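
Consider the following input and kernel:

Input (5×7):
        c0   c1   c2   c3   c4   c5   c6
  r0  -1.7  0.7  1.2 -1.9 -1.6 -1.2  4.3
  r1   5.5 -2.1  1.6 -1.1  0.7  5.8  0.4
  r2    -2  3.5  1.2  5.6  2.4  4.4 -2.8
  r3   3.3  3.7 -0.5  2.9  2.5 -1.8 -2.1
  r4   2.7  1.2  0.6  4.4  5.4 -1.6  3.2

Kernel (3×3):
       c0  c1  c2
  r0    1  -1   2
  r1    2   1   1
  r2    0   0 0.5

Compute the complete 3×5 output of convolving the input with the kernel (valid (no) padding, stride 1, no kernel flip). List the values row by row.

Output[0,0]: The receptive field on the input at this output position is [-1.7 0.7 1.2 / 5.5 -2.1 1.6 / -2 3.5 1.2]. Elementwise product with the kernel and sum: -1.7·1 + 0.7·-1 + 1.2·2 + 5.5·2 + -2.1·1 + 1.6·1 + 1.2·0.5.

11.1 -5.2 3.9 3.8 14.4
11.25 9.35 15.75 26.9 1.05
7 25.5 7.5 17.7 -4.9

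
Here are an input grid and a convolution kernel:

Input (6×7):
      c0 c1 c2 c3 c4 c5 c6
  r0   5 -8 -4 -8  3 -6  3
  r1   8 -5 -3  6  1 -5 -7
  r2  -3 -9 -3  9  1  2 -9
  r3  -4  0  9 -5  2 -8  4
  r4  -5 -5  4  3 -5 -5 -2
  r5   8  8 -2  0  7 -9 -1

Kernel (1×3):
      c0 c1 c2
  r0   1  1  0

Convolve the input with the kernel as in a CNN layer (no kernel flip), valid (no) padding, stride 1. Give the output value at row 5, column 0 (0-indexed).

The receptive field on the input at this output position is [8 8 -2]. Elementwise product with the kernel and sum: 8·1 + 8·1.

16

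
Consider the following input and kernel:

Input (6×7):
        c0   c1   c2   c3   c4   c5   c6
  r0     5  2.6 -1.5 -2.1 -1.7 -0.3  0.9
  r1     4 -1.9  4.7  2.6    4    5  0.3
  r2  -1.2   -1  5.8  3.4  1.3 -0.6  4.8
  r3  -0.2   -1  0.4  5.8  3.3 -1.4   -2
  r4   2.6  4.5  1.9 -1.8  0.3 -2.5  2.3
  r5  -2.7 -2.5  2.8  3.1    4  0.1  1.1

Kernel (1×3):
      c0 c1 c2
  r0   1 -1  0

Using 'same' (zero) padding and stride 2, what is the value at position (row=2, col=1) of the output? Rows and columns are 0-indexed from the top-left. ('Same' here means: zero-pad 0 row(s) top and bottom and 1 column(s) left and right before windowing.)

The receptive field on the zero-padded input at this output position is [4.5 1.9 -1.8]. Elementwise product with the kernel and sum: 4.5·1 + 1.9·-1.

2.6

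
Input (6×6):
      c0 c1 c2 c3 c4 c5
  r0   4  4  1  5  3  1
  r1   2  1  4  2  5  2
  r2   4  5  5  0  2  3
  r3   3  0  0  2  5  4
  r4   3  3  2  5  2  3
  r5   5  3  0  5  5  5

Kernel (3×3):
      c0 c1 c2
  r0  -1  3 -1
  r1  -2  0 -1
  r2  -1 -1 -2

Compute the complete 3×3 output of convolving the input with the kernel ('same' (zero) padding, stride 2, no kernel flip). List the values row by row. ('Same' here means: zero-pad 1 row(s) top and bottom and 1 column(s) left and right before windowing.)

-8 -22 -22
-3 -5 -7
-5 -26 -24

Output[0,0]: The receptive field on the zero-padded input at this output position is [0 0 0 / 0 4 4 / 0 2 1]. Elementwise product with the kernel and sum: 0·-1 + 0·3 + 0·-1 + 0·-2 + 4·-1 + 0·-1 + 2·-1 + 1·-2.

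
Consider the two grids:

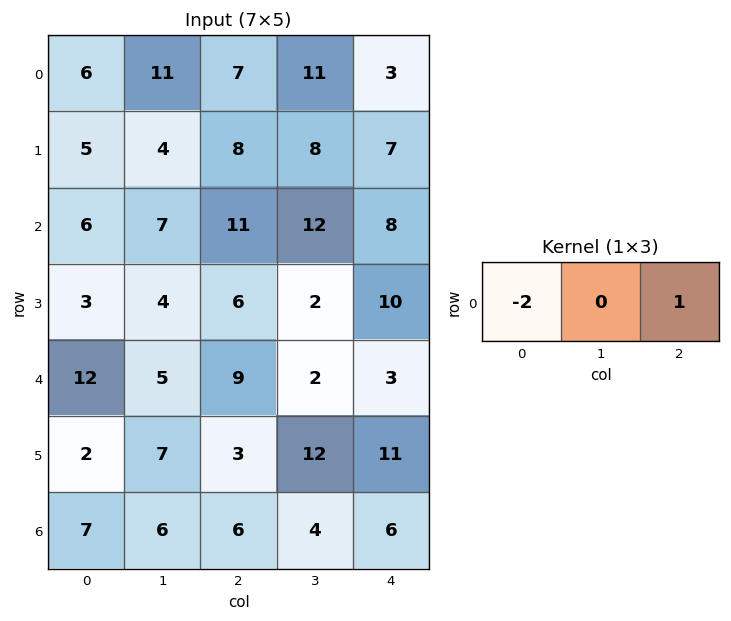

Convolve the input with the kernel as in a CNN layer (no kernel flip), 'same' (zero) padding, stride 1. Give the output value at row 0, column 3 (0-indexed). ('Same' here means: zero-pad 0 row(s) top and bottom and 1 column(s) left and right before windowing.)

-11

The receptive field on the zero-padded input at this output position is [7 11 3]. Elementwise product with the kernel and sum: 7·-2 + 3·1.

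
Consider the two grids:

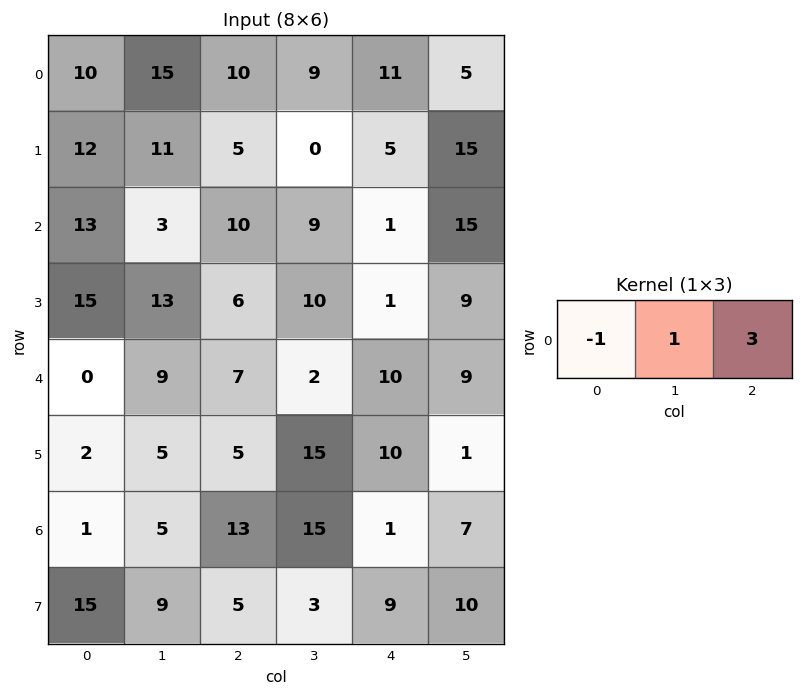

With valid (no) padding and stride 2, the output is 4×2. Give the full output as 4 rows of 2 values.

35 32
20 2
30 25
43 5

Output[0,0]: The receptive field on the input at this output position is [10 15 10]. Elementwise product with the kernel and sum: 10·-1 + 15·1 + 10·3.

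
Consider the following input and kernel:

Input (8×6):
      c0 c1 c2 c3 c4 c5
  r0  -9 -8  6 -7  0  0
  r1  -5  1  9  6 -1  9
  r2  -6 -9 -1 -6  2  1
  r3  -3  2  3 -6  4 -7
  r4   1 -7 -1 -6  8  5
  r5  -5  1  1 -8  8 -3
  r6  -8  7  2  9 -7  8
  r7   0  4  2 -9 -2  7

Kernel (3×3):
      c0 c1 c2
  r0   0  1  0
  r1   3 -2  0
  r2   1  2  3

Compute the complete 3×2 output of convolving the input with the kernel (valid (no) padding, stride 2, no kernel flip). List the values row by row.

-52 1
-38 26
-12 12

Output[0,0]: The receptive field on the input at this output position is [-9 -8 6 / -5 1 9 / -6 -9 -1]. Elementwise product with the kernel and sum: -8·1 + -5·3 + 1·-2 + -6·1 + -9·2 + -1·3.
Output[0,1]: The receptive field on the input at this output position is [6 -7 0 / 9 6 -1 / -1 -6 2]. Elementwise product with the kernel and sum: -7·1 + 9·3 + 6·-2 + -1·1 + -6·2 + 2·3.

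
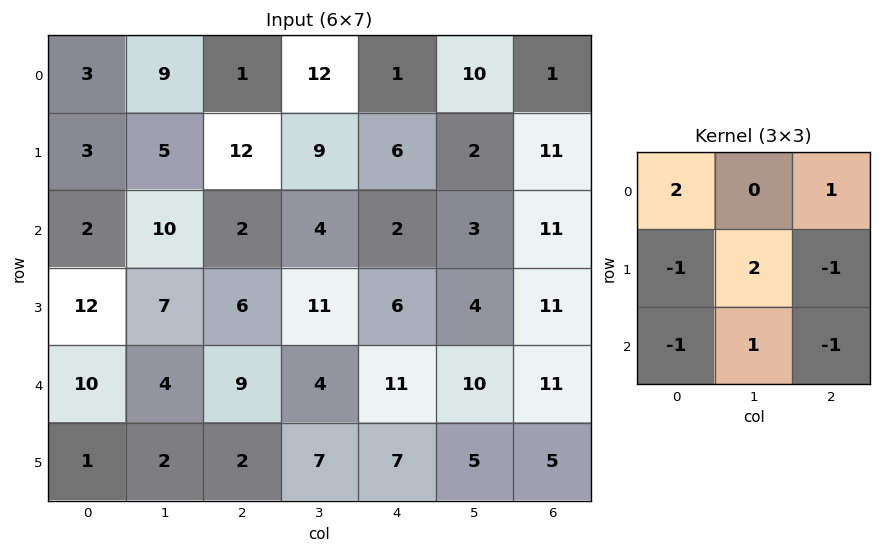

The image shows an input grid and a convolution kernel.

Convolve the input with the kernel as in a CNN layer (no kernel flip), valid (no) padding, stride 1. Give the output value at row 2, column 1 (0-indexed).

19

The receptive field on the input at this output position is [10 2 4 / 7 6 11 / 4 9 4]. Elementwise product with the kernel and sum: 10·2 + 4·1 + 7·-1 + 6·2 + 11·-1 + 4·-1 + 9·1 + 4·-1.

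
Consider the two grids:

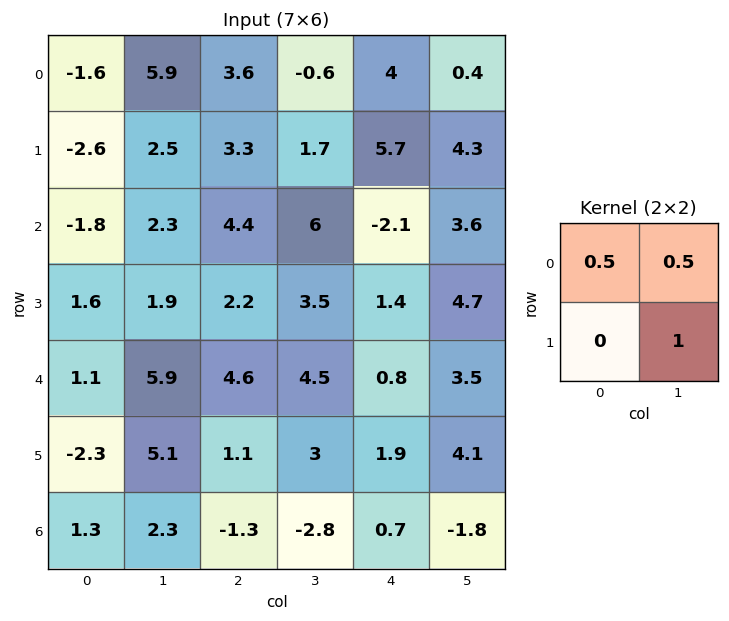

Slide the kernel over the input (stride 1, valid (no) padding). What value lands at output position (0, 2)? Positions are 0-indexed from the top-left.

3.2

The receptive field on the input at this output position is [3.6 -0.6 / 3.3 1.7]. Elementwise product with the kernel and sum: 3.6·0.5 + -0.6·0.5 + 1.7·1.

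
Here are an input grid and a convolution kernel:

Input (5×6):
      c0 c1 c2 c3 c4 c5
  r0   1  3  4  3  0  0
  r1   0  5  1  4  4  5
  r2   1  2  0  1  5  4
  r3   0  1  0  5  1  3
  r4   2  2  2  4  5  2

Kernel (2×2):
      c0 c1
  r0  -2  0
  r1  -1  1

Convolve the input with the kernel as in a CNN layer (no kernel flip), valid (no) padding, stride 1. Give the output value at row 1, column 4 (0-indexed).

The receptive field on the input at this output position is [4 5 / 5 4]. Elementwise product with the kernel and sum: 4·-2 + 5·-1 + 4·1.

-9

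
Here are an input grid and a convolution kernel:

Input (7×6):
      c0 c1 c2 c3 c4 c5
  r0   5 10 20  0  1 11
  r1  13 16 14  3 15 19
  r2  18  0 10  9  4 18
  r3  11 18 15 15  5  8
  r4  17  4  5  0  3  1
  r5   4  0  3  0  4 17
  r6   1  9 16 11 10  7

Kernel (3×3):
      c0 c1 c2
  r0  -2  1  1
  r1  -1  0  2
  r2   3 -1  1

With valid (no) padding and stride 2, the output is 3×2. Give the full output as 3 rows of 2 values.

99 2
45 6
-13 45

Output[0,0]: The receptive field on the input at this output position is [5 10 20 / 13 16 14 / 18 0 10]. Elementwise product with the kernel and sum: 5·-2 + 10·1 + 20·1 + 13·-1 + 14·2 + 18·3 + 0·-1 + 10·1.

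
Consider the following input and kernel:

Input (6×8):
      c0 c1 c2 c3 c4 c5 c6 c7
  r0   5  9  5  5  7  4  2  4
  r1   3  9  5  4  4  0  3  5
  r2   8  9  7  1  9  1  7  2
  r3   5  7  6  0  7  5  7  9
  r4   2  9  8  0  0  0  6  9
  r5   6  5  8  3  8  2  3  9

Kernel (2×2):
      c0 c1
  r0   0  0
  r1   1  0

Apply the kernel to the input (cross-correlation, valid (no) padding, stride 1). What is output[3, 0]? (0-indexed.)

2

The receptive field on the input at this output position is [5 7 / 2 9]. Elementwise product with the kernel and sum: 2·1.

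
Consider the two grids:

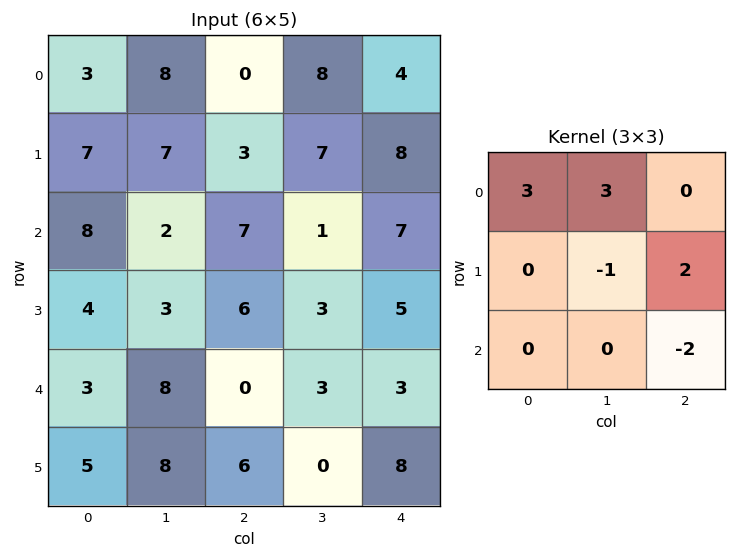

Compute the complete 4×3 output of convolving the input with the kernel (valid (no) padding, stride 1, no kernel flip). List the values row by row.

Output[0,0]: The receptive field on the input at this output position is [3 8 0 / 7 7 3 / 8 2 7]. Elementwise product with the kernel and sum: 3·3 + 8·3 + 7·-1 + 3·2 + 7·-2.
Output[0,1]: The receptive field on the input at this output position is [8 0 8 / 7 3 7 / 2 7 1]. Elementwise product with the kernel and sum: 8·3 + 0·3 + 3·-1 + 7·2 + 1·-2.

18 33 19
42 19 33
39 21 25
1 33 14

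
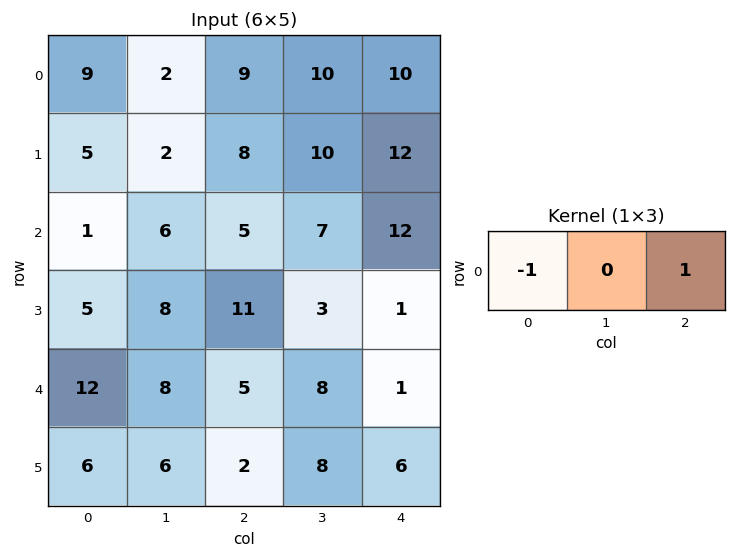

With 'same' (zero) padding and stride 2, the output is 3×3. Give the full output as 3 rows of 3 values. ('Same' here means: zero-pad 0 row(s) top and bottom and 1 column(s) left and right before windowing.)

2 8 -10
6 1 -7
8 0 -8

Output[0,0]: The receptive field on the zero-padded input at this output position is [0 9 2]. Elementwise product with the kernel and sum: 0·-1 + 2·1.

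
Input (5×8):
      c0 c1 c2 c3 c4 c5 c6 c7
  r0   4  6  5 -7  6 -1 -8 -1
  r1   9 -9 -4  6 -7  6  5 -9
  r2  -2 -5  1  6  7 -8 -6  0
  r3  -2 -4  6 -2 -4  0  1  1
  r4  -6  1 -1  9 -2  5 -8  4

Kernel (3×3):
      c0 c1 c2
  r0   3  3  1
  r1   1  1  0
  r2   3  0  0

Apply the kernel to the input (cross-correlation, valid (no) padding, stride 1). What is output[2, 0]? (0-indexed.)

-44

The receptive field on the input at this output position is [-2 -5 1 / -2 -4 6 / -6 1 -1]. Elementwise product with the kernel and sum: -2·3 + -5·3 + 1·1 + -2·1 + -4·1 + -6·3.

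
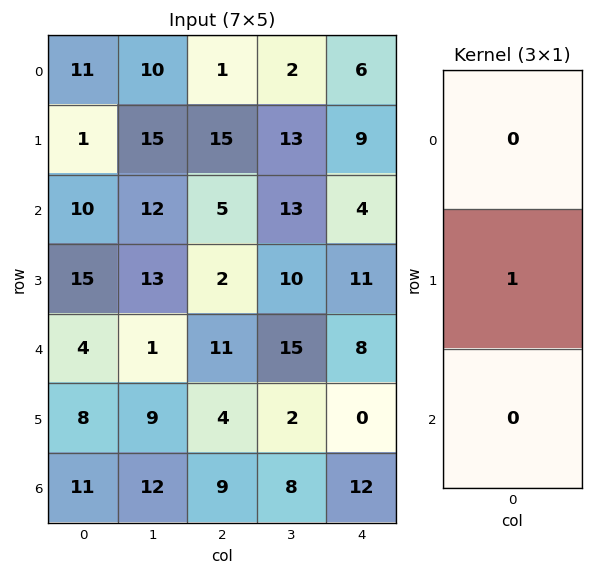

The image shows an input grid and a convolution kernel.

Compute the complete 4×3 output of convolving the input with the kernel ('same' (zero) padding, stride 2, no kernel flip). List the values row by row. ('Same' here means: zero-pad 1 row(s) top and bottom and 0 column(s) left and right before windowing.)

Output[0,0]: The receptive field on the zero-padded input at this output position is [0 / 11 / 1]. Elementwise product with the kernel and sum: 11·1.
Output[0,1]: The receptive field on the zero-padded input at this output position is [0 / 1 / 15]. Elementwise product with the kernel and sum: 1·1.

11 1 6
10 5 4
4 11 8
11 9 12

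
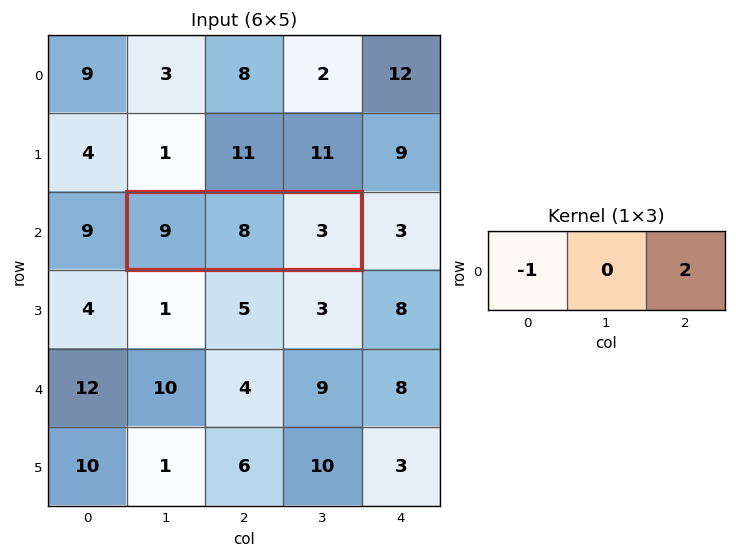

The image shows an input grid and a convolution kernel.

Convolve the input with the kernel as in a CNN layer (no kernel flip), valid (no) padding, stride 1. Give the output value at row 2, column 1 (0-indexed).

The receptive field on the input at this output position is [9 8 3]. Elementwise product with the kernel and sum: 9·-1 + 3·2.

-3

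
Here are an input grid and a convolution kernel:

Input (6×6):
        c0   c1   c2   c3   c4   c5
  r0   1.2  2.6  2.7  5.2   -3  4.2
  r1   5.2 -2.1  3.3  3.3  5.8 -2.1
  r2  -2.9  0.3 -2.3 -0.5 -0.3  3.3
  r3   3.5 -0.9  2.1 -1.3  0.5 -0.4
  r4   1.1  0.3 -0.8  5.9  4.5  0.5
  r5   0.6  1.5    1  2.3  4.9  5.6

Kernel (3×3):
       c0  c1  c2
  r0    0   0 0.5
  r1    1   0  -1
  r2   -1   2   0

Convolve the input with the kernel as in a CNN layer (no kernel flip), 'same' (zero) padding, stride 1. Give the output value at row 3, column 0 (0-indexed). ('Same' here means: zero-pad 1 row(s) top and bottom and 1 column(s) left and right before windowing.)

The receptive field on the zero-padded input at this output position is [0 -2.9 0.3 / 0 3.5 -0.9 / 0 1.1 0.3]. Elementwise product with the kernel and sum: 0.3·0.5 + 0·1 + -0.9·-1 + 0·-1 + 1.1·2.

3.25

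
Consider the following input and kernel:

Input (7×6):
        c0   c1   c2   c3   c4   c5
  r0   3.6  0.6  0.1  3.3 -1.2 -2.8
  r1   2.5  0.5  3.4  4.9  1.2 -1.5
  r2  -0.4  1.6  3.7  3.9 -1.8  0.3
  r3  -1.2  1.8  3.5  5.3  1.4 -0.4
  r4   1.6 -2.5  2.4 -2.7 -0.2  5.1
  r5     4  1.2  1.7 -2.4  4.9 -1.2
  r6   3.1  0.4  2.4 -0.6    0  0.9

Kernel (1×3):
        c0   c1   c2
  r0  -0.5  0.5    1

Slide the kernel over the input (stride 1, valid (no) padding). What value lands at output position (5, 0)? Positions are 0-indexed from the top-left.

The receptive field on the input at this output position is [4 1.2 1.7]. Elementwise product with the kernel and sum: 4·-0.5 + 1.2·0.5 + 1.7·1.

0.3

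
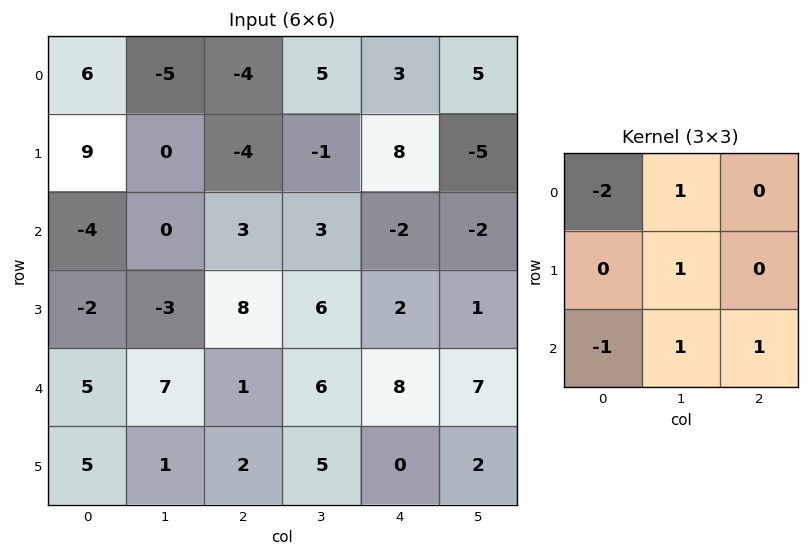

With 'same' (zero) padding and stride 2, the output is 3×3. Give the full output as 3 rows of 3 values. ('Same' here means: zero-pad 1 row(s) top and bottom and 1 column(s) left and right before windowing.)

15 -9 7
0 16 5
9 21 -5

Output[0,0]: The receptive field on the zero-padded input at this output position is [0 0 0 / 0 6 -5 / 0 9 0]. Elementwise product with the kernel and sum: 0·-2 + 0·1 + 6·1 + 0·-1 + 9·1 + 0·1.
Output[0,1]: The receptive field on the zero-padded input at this output position is [0 0 0 / -5 -4 5 / 0 -4 -1]. Elementwise product with the kernel and sum: 0·-2 + 0·1 + -4·1 + 0·-1 + -4·1 + -1·1.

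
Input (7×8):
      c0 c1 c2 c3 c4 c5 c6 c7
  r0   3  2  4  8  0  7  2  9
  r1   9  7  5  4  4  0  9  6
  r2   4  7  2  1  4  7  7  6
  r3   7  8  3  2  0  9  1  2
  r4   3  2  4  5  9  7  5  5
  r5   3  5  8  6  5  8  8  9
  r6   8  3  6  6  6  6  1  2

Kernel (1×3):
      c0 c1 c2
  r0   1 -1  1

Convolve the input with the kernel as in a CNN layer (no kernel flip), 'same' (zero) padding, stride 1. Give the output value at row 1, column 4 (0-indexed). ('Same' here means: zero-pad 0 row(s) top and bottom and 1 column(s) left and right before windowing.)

0

The receptive field on the zero-padded input at this output position is [4 4 0]. Elementwise product with the kernel and sum: 4·1 + 4·-1 + 0·1.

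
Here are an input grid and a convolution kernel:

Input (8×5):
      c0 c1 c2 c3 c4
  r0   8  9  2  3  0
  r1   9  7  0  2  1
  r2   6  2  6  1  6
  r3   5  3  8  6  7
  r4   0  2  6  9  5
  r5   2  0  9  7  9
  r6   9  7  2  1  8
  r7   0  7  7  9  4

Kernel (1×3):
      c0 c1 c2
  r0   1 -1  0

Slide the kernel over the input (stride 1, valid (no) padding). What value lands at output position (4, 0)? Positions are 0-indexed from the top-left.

The receptive field on the input at this output position is [0 2 6]. Elementwise product with the kernel and sum: 0·1 + 2·-1.

-2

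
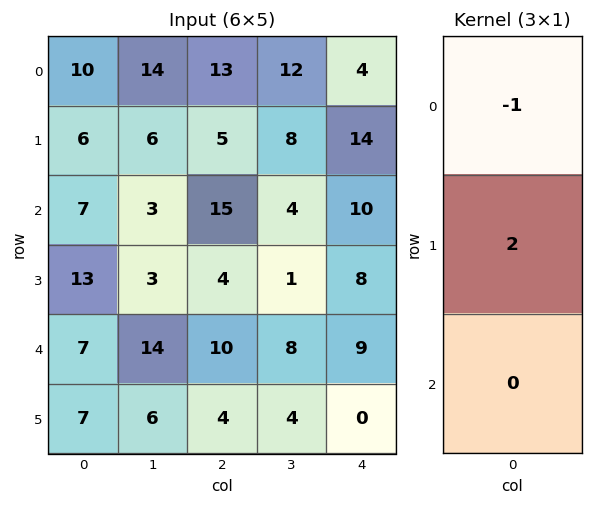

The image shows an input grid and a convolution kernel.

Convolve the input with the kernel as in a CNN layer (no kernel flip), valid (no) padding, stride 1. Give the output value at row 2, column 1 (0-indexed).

3

The receptive field on the input at this output position is [3 / 3 / 14]. Elementwise product with the kernel and sum: 3·-1 + 3·2.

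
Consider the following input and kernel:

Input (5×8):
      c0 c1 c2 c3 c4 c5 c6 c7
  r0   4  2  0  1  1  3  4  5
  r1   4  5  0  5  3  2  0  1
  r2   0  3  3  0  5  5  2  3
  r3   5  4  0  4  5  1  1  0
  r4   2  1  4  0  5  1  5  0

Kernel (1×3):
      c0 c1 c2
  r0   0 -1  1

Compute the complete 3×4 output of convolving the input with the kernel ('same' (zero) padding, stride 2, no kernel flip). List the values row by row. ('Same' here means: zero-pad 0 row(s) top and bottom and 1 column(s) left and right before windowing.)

-2 1 2 1
3 -3 0 1
-1 -4 -4 -5

Output[0,0]: The receptive field on the zero-padded input at this output position is [0 4 2]. Elementwise product with the kernel and sum: 4·-1 + 2·1.
Output[0,1]: The receptive field on the zero-padded input at this output position is [2 0 1]. Elementwise product with the kernel and sum: 0·-1 + 1·1.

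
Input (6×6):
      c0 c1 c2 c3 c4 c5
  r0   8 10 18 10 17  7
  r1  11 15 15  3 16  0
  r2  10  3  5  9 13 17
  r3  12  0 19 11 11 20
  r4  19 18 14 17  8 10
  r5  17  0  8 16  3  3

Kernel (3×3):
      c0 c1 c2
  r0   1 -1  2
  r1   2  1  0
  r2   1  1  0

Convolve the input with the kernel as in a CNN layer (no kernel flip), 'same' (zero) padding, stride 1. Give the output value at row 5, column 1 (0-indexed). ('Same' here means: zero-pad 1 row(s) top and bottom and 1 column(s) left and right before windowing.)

63

The receptive field on the zero-padded input at this output position is [19 18 14 / 17 0 8 / 0 0 0]. Elementwise product with the kernel and sum: 19·1 + 18·-1 + 14·2 + 17·2 + 0·1 + 0·1 + 0·1.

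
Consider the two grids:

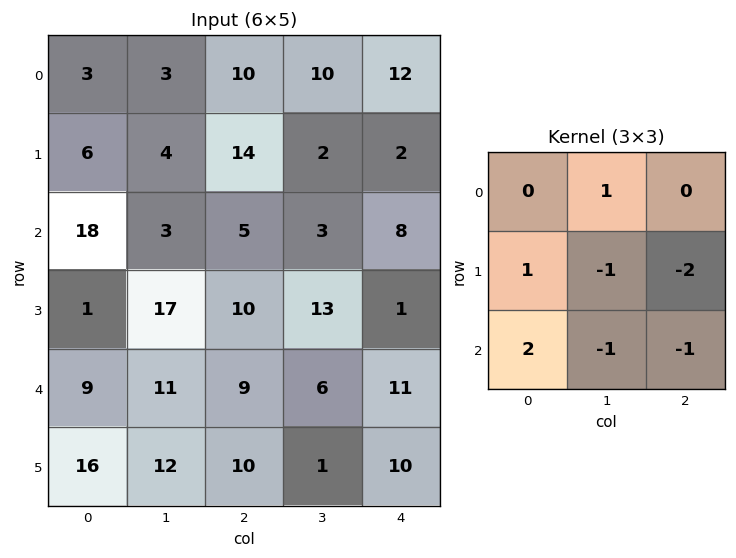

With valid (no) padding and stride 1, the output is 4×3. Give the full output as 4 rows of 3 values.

5 -6 17
-16 17 -6
-35 -7 -1
7 13 3

Output[0,0]: The receptive field on the input at this output position is [3 3 10 / 6 4 14 / 18 3 5]. Elementwise product with the kernel and sum: 3·1 + 6·1 + 4·-1 + 14·-2 + 18·2 + 3·-1 + 5·-1.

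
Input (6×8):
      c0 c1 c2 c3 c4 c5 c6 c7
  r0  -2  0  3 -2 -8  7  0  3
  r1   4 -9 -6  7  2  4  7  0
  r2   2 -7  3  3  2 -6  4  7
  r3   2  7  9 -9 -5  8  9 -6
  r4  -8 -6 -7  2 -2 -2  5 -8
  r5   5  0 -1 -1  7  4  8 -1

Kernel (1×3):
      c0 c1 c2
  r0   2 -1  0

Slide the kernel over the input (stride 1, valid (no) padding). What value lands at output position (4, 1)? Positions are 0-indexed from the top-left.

-5

The receptive field on the input at this output position is [-6 -7 2]. Elementwise product with the kernel and sum: -6·2 + -7·-1.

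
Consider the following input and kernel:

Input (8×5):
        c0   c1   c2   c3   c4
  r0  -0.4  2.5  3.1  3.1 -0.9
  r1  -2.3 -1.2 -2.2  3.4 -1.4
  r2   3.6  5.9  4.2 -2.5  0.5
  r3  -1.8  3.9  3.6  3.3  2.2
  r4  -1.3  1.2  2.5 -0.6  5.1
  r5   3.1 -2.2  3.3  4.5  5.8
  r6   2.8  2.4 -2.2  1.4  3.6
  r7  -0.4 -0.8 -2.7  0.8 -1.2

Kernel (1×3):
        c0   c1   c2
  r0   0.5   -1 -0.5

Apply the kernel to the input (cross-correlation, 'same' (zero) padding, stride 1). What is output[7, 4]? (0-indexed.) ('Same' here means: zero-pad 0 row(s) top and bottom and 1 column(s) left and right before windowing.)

The receptive field on the zero-padded input at this output position is [0.8 -1.2 0]. Elementwise product with the kernel and sum: 0.8·0.5 + -1.2·-1 + 0·-0.5.

1.6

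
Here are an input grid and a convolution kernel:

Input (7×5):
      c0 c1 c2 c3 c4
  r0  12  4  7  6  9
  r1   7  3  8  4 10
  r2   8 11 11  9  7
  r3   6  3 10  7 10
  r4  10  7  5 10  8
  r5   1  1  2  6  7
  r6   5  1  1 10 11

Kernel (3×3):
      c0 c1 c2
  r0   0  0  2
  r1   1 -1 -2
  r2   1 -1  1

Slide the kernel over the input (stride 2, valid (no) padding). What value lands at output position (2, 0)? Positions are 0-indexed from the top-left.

The receptive field on the input at this output position is [10 7 5 / 1 1 2 / 5 1 1]. Elementwise product with the kernel and sum: 5·2 + 1·1 + 1·-1 + 2·-2 + 5·1 + 1·-1 + 1·1.

11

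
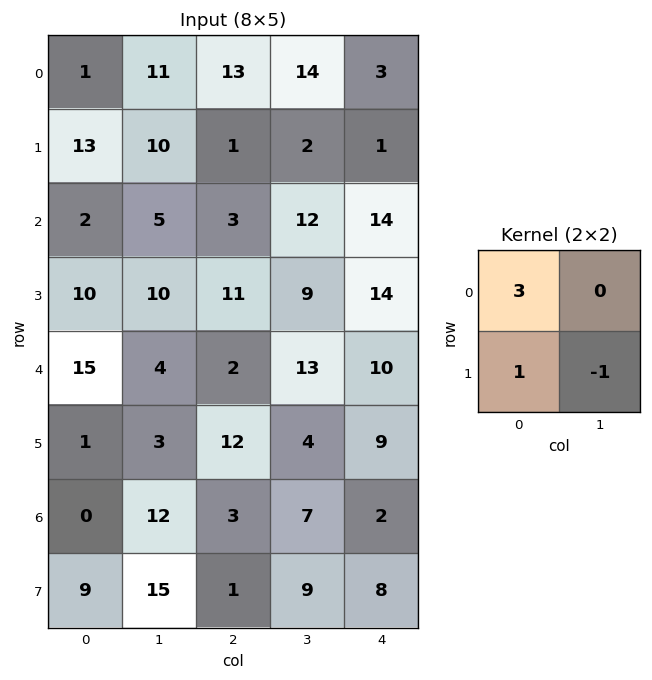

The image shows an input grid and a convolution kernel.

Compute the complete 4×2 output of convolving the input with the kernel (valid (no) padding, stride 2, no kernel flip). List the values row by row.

6 38
6 11
43 14
-6 1

Output[0,0]: The receptive field on the input at this output position is [1 11 / 13 10]. Elementwise product with the kernel and sum: 1·3 + 13·1 + 10·-1.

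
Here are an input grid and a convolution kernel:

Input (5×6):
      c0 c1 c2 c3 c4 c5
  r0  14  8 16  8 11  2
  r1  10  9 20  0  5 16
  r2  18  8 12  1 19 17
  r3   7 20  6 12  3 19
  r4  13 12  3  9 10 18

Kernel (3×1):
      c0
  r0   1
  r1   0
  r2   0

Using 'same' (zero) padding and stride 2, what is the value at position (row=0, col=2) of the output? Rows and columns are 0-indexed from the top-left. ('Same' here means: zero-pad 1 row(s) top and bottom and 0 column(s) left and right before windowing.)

0

The receptive field on the zero-padded input at this output position is [0 / 11 / 5]. Elementwise product with the kernel and sum: 0·1.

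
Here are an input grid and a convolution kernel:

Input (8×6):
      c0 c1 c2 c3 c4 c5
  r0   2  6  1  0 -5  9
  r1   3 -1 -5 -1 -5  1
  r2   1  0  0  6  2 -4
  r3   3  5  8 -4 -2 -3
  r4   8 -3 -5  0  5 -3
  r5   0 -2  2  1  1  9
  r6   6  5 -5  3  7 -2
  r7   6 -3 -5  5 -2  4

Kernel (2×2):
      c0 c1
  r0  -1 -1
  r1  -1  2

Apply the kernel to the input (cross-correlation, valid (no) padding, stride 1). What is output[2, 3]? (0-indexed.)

The receptive field on the input at this output position is [6 2 / -4 -2]. Elementwise product with the kernel and sum: 6·-1 + 2·-1 + -4·-1 + -2·2.

-8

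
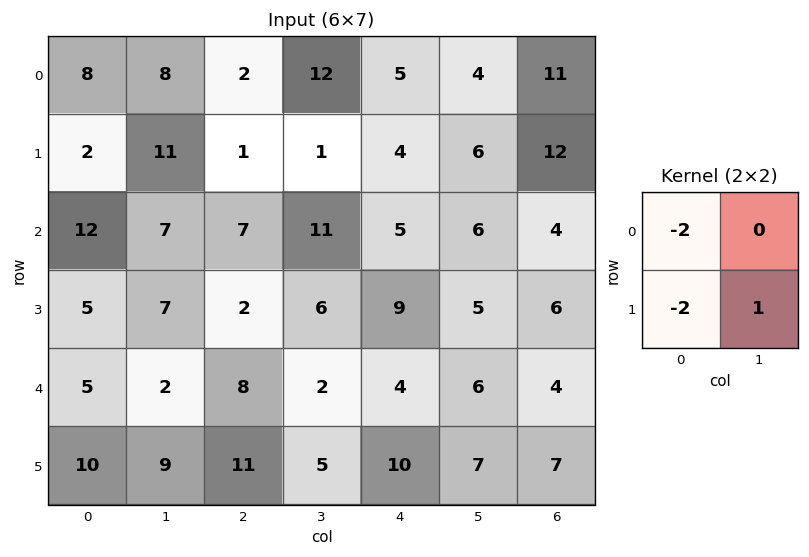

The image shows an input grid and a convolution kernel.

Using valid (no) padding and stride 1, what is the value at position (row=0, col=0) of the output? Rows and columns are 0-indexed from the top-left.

-9

The receptive field on the input at this output position is [8 8 / 2 11]. Elementwise product with the kernel and sum: 8·-2 + 2·-2 + 11·1.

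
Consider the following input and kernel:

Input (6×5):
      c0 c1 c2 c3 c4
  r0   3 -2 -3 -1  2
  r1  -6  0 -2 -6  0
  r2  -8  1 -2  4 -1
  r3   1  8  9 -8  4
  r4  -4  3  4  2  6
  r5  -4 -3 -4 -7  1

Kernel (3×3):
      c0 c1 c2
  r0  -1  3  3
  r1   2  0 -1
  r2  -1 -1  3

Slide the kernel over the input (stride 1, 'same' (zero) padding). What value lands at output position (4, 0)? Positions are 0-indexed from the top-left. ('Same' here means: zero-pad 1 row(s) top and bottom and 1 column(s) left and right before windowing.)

19

The receptive field on the zero-padded input at this output position is [0 1 8 / 0 -4 3 / 0 -4 -3]. Elementwise product with the kernel and sum: 0·-1 + 1·3 + 8·3 + 0·2 + 3·-1 + 0·-1 + -4·-1 + -3·3.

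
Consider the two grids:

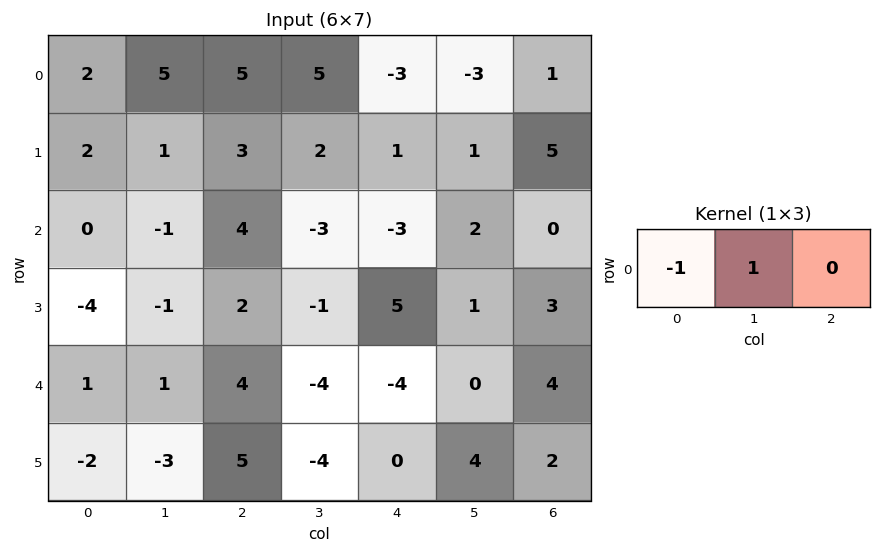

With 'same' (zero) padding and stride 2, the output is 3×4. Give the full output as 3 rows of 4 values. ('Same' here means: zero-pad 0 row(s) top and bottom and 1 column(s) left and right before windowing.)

Output[0,0]: The receptive field on the zero-padded input at this output position is [0 2 5]. Elementwise product with the kernel and sum: 0·-1 + 2·1.

2 0 -8 4
0 5 0 -2
1 3 0 4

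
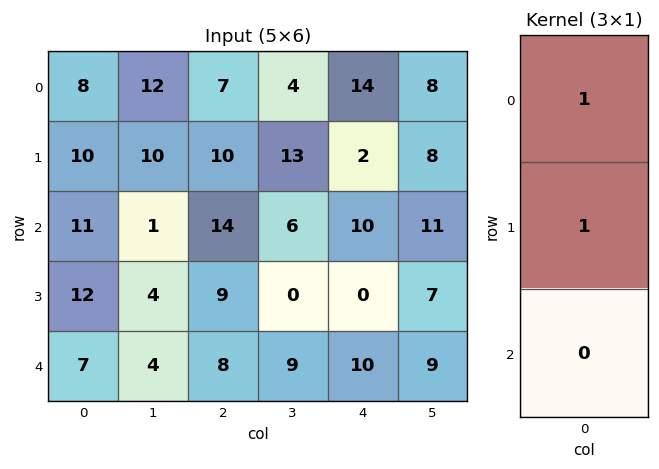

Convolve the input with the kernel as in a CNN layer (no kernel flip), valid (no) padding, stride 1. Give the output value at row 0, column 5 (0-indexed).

16

The receptive field on the input at this output position is [8 / 8 / 11]. Elementwise product with the kernel and sum: 8·1 + 8·1.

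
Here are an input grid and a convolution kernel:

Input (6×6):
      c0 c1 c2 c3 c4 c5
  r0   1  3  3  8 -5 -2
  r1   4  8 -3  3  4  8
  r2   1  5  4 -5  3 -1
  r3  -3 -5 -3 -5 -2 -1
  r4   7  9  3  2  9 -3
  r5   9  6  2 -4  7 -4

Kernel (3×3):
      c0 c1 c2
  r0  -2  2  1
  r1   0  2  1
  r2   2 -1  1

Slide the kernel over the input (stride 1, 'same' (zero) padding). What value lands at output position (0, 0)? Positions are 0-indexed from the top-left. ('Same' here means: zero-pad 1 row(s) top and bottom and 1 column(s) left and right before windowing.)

The receptive field on the zero-padded input at this output position is [0 0 0 / 0 1 3 / 0 4 8]. Elementwise product with the kernel and sum: 0·-2 + 0·2 + 0·1 + 1·2 + 3·1 + 0·2 + 4·-1 + 8·1.

9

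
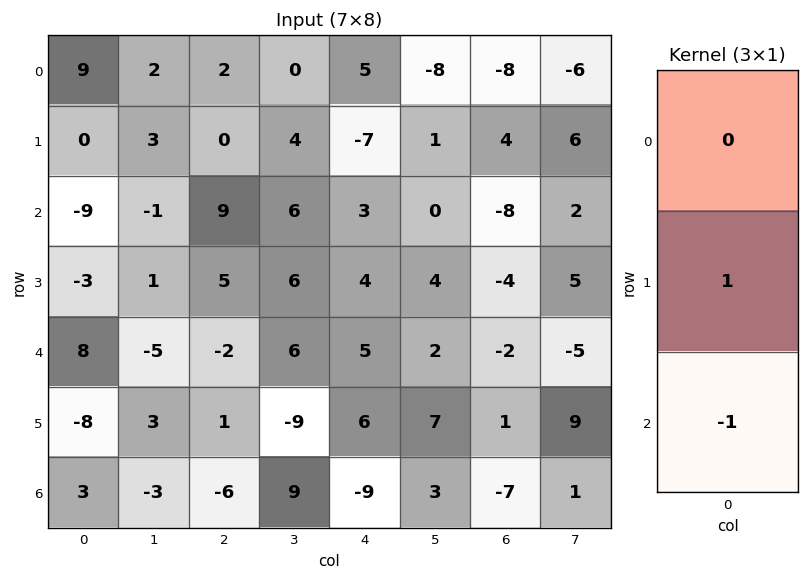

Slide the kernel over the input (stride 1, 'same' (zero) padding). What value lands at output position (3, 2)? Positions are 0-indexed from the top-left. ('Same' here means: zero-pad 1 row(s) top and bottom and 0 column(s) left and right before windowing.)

7

The receptive field on the zero-padded input at this output position is [9 / 5 / -2]. Elementwise product with the kernel and sum: 5·1 + -2·-1.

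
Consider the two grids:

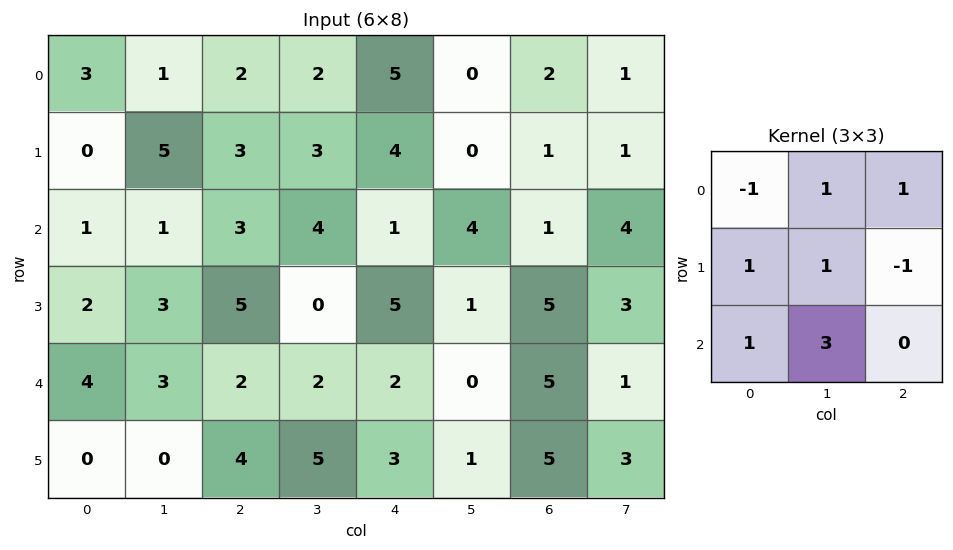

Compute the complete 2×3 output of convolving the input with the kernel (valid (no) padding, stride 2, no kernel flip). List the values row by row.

Output[0,0]: The receptive field on the input at this output position is [3 1 2 / 0 5 3 / 1 1 3]. Elementwise product with the kernel and sum: 3·-1 + 1·1 + 2·1 + 0·1 + 5·1 + 3·-1 + 1·1 + 1·3.

6 22 13
16 10 7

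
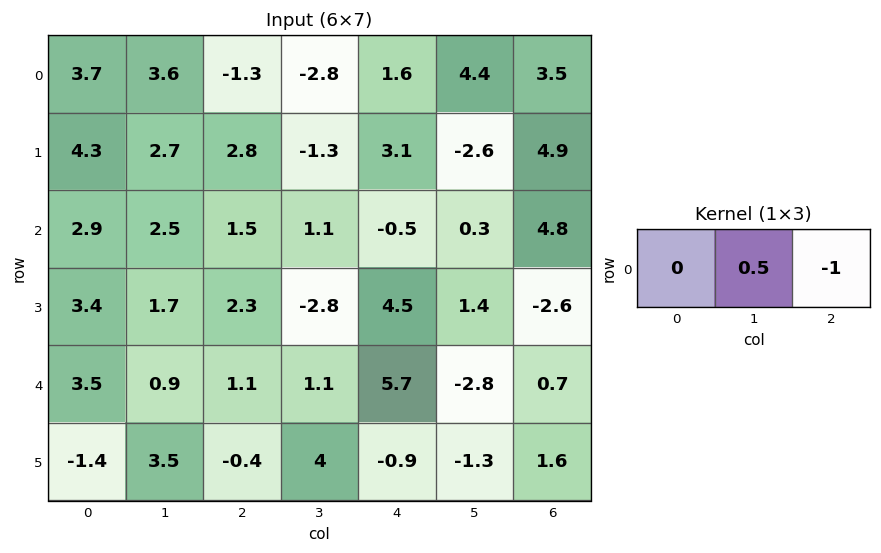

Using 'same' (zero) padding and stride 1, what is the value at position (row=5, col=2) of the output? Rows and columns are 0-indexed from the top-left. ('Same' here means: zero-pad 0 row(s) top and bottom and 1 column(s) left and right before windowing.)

The receptive field on the zero-padded input at this output position is [3.5 -0.4 4]. Elementwise product with the kernel and sum: -0.4·0.5 + 4·-1.

-4.2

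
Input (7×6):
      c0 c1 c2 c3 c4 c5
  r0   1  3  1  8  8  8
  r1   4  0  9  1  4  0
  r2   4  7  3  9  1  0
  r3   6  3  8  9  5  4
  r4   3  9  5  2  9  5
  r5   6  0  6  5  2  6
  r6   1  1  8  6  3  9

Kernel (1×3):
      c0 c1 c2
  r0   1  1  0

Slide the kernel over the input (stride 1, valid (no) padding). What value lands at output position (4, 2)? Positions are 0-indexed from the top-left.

The receptive field on the input at this output position is [5 2 9]. Elementwise product with the kernel and sum: 5·1 + 2·1.

7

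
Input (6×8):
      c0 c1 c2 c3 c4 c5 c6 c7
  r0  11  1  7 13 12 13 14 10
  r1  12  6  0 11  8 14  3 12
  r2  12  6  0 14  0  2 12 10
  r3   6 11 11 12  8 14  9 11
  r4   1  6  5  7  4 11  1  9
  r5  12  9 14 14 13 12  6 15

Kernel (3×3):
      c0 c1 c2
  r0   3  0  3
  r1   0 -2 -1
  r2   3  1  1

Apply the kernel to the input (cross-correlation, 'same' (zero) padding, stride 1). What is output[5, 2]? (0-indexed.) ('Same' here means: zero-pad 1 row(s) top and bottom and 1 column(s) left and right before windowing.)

The receptive field on the zero-padded input at this output position is [6 5 7 / 9 14 14 / 0 0 0]. Elementwise product with the kernel and sum: 6·3 + 7·3 + 14·-2 + 14·-1 + 0·3 + 0·1 + 0·1.

-3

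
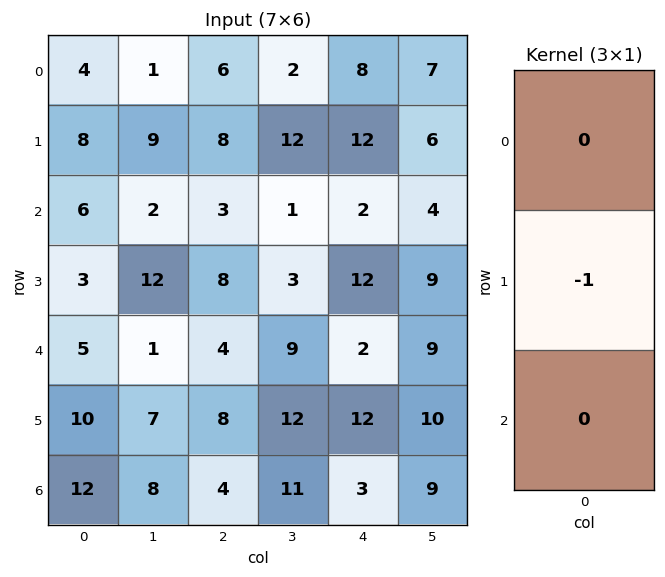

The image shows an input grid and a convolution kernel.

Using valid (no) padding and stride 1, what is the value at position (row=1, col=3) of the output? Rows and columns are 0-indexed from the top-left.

-1

The receptive field on the input at this output position is [12 / 1 / 3]. Elementwise product with the kernel and sum: 1·-1.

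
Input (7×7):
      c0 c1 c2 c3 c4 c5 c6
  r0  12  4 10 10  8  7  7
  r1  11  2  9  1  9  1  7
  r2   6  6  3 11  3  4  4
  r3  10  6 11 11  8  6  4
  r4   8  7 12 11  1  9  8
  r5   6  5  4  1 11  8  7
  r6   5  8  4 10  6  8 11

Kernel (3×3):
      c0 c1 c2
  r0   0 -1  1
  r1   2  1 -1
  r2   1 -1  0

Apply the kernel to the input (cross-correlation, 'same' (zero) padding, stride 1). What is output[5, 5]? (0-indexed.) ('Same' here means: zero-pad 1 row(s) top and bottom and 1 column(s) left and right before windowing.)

The receptive field on the zero-padded input at this output position is [1 9 8 / 11 8 7 / 6 8 11]. Elementwise product with the kernel and sum: 9·-1 + 8·1 + 11·2 + 8·1 + 7·-1 + 6·1 + 8·-1.

20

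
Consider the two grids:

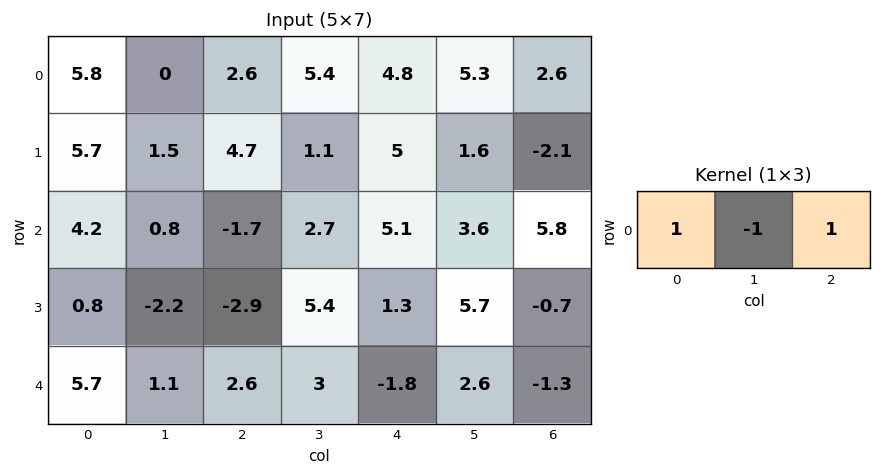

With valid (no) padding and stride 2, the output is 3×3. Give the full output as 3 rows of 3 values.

8.4 2 2.1
1.7 0.7 7.3
7.2 -2.2 -5.7

Output[0,0]: The receptive field on the input at this output position is [5.8 0 2.6]. Elementwise product with the kernel and sum: 5.8·1 + 0·-1 + 2.6·1.
Output[0,1]: The receptive field on the input at this output position is [2.6 5.4 4.8]. Elementwise product with the kernel and sum: 2.6·1 + 5.4·-1 + 4.8·1.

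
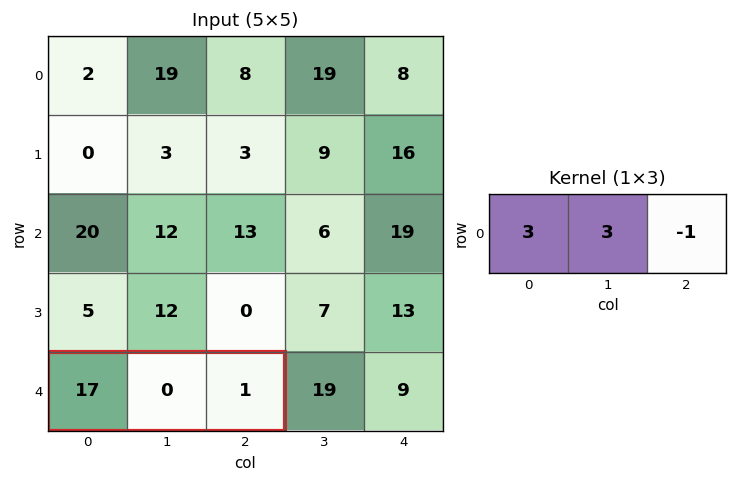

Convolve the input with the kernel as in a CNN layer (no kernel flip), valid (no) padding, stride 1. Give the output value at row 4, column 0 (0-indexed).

The receptive field on the input at this output position is [17 0 1]. Elementwise product with the kernel and sum: 17·3 + 0·3 + 1·-1.

50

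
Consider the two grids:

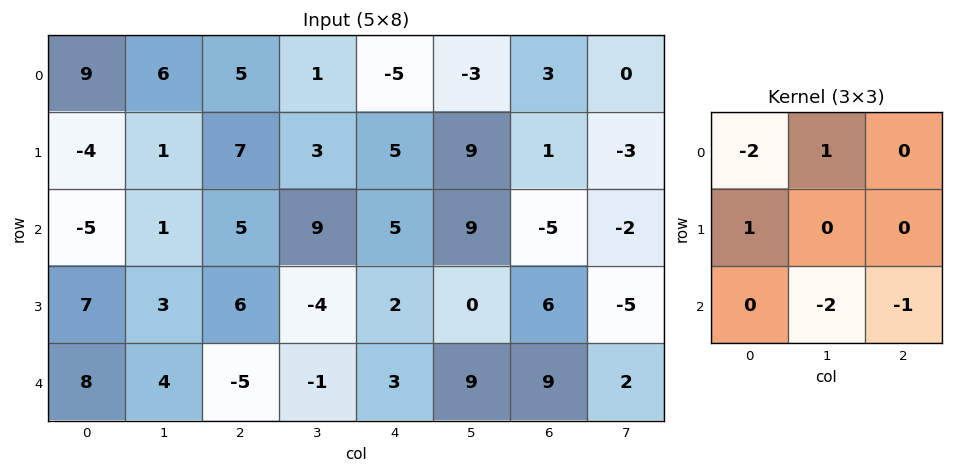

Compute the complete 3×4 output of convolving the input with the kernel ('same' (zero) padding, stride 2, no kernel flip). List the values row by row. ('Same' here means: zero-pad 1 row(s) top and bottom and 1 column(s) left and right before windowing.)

Output[0,0]: The receptive field on the zero-padded input at this output position is [0 0 0 / 0 9 6 / 0 -4 1]. Elementwise product with the kernel and sum: 0·-2 + 0·1 + 0·1 + -4·-2 + 1·-1.
Output[0,1]: The receptive field on the zero-padded input at this output position is [0 0 0 / 6 5 1 / 1 7 3]. Elementwise product with the kernel and sum: 0·-2 + 0·1 + 6·1 + 7·-2 + 3·-1.

7 -11 -18 -2
-21 -2 4 -15
7 4 9 15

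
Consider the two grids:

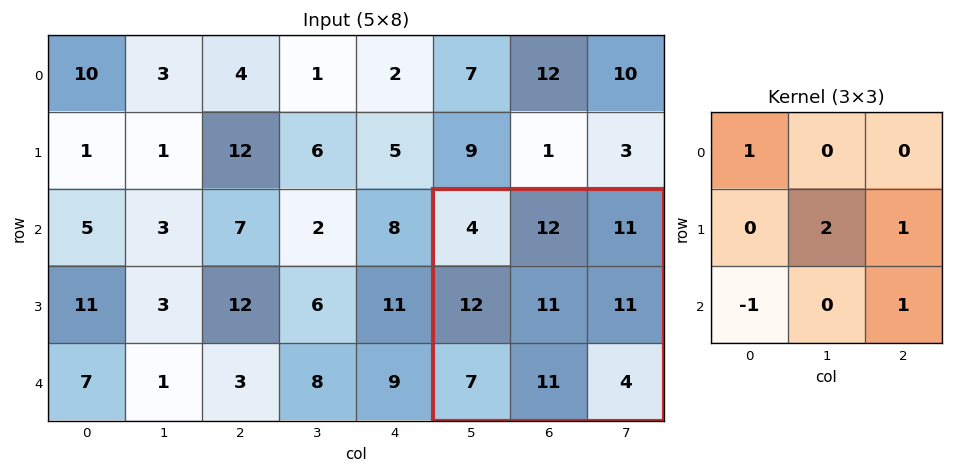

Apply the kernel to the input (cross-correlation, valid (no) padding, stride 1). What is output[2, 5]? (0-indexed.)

34

The receptive field on the input at this output position is [4 12 11 / 12 11 11 / 7 11 4]. Elementwise product with the kernel and sum: 4·1 + 11·2 + 11·1 + 7·-1 + 4·1.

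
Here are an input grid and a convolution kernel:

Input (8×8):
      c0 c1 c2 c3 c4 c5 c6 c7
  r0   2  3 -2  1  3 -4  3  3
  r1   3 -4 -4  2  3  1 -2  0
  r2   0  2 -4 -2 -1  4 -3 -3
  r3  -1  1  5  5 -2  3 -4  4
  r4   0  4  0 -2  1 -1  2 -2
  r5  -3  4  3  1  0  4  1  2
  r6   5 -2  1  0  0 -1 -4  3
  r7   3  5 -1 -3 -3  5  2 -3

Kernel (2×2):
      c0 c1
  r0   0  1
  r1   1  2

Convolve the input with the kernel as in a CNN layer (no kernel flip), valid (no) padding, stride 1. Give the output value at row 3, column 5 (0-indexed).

-1

The receptive field on the input at this output position is [3 -4 / -1 2]. Elementwise product with the kernel and sum: -4·1 + -1·1 + 2·2.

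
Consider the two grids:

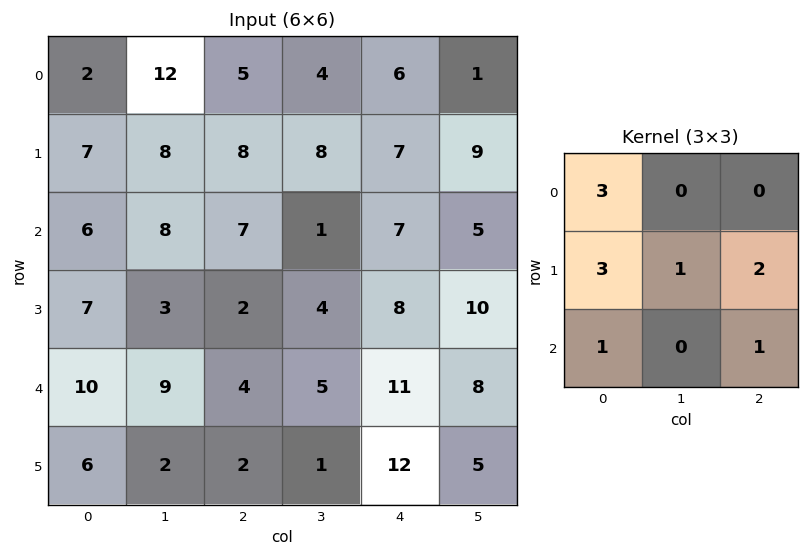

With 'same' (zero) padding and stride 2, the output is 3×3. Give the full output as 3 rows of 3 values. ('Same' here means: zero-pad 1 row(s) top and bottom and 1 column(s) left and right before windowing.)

34 65 37
25 64 58
30 53 60

Output[0,0]: The receptive field on the zero-padded input at this output position is [0 0 0 / 0 2 12 / 0 7 8]. Elementwise product with the kernel and sum: 0·3 + 0·3 + 2·1 + 12·2 + 0·1 + 8·1.
Output[0,1]: The receptive field on the zero-padded input at this output position is [0 0 0 / 12 5 4 / 8 8 8]. Elementwise product with the kernel and sum: 0·3 + 12·3 + 5·1 + 4·2 + 8·1 + 8·1.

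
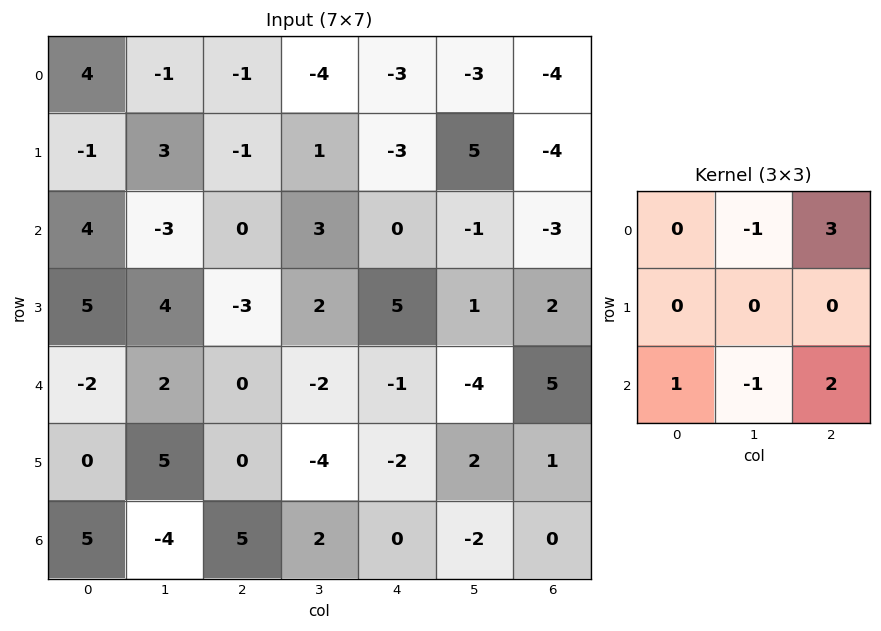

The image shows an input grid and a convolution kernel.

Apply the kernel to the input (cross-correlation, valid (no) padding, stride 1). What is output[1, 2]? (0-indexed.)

-5

The receptive field on the input at this output position is [-1 1 -3 / 0 3 0 / -3 2 5]. Elementwise product with the kernel and sum: 1·-1 + -3·3 + -3·1 + 2·-1 + 5·2.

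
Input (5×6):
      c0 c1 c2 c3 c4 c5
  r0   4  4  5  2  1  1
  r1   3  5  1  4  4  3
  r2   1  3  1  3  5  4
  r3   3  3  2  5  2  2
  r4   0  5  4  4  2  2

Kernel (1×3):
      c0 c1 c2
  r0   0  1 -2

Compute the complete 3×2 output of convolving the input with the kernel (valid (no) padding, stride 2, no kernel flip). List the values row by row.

-6 0
1 -7
-3 0

Output[0,0]: The receptive field on the input at this output position is [4 4 5]. Elementwise product with the kernel and sum: 4·1 + 5·-2.
Output[0,1]: The receptive field on the input at this output position is [5 2 1]. Elementwise product with the kernel and sum: 2·1 + 1·-2.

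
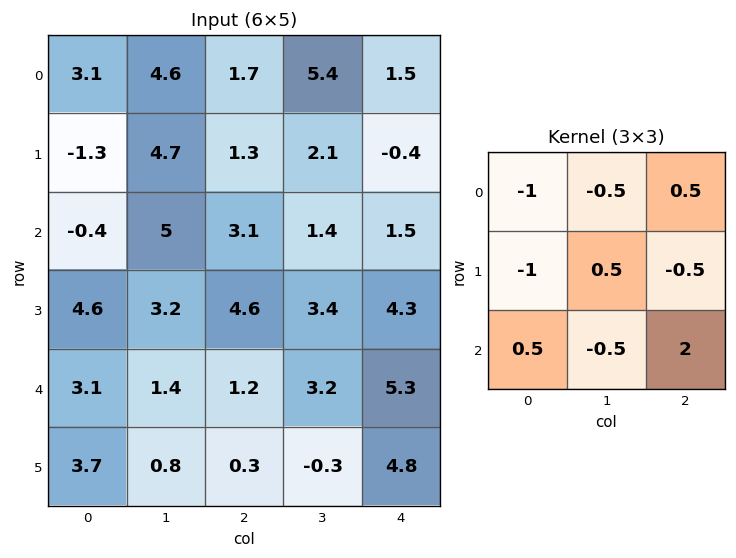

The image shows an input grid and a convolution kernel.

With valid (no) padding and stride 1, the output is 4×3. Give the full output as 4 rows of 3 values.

1.95 -4.1 0.15
10.85 -2.35 3.5
-2.6 -1.95 1.5
-4.85 -6.55 3.5

Output[0,0]: The receptive field on the input at this output position is [3.1 4.6 1.7 / -1.3 4.7 1.3 / -0.4 5 3.1]. Elementwise product with the kernel and sum: 3.1·-1 + 4.6·-0.5 + 1.7·0.5 + -1.3·-1 + 4.7·0.5 + 1.3·-0.5 + -0.4·0.5 + 5·-0.5 + 3.1·2.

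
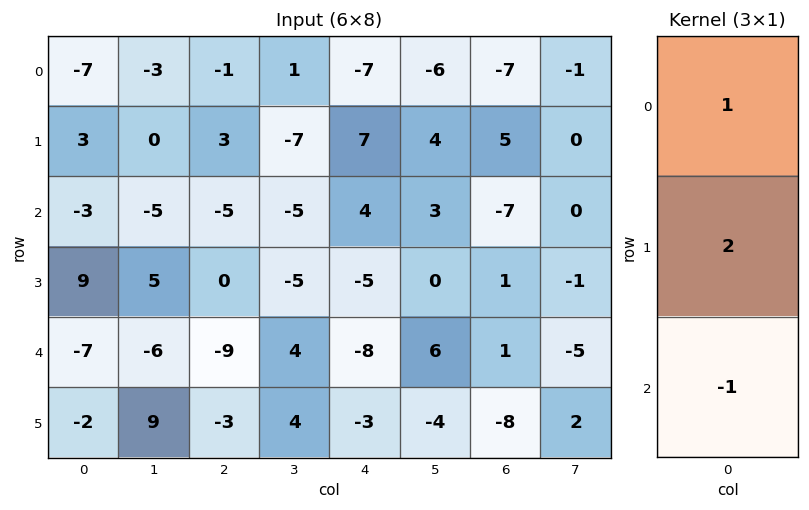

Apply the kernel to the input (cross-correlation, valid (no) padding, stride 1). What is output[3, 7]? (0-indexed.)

The receptive field on the input at this output position is [-1 / -5 / 2]. Elementwise product with the kernel and sum: -1·1 + -5·2 + 2·-1.

-13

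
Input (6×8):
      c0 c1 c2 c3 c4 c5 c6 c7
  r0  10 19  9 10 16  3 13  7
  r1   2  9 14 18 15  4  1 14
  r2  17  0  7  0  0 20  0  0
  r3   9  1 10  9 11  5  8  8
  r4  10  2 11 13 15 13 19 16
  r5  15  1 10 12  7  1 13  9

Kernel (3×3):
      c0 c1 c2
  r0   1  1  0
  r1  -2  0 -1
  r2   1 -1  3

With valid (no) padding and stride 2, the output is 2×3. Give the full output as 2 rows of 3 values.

Output[0,0]: The receptive field on the input at this output position is [10 19 9 / 2 9 14 / 17 0 7]. Elementwise product with the kernel and sum: 10·1 + 19·1 + 2·-2 + 14·-1 + 17·1 + 0·-1 + 7·3.
Output[0,1]: The receptive field on the input at this output position is [9 10 16 / 14 18 15 / 7 0 0]. Elementwise product with the kernel and sum: 9·1 + 10·1 + 14·-2 + 15·-1 + 7·1 + 0·-1 + 0·3.

49 -17 -32
30 19 49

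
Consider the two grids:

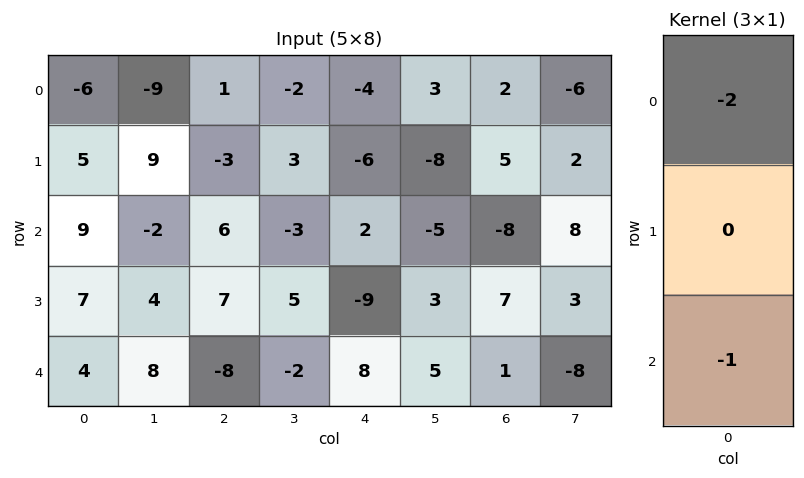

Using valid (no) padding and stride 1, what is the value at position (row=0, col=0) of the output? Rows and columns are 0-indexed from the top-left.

3

The receptive field on the input at this output position is [-6 / 5 / 9]. Elementwise product with the kernel and sum: -6·-2 + 9·-1.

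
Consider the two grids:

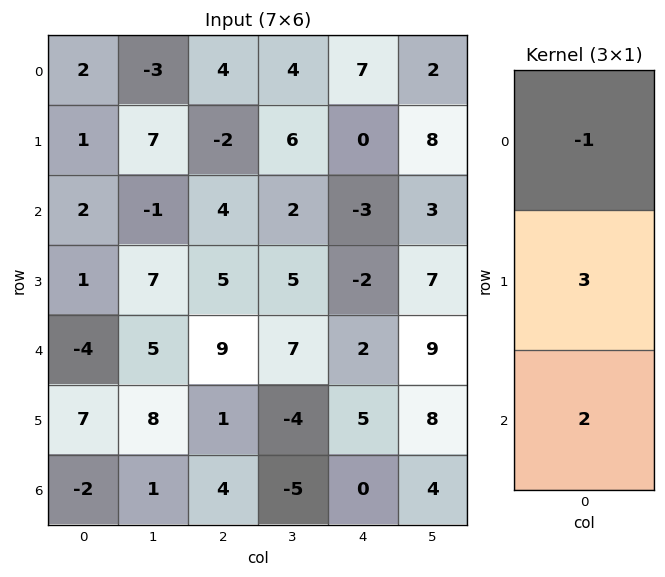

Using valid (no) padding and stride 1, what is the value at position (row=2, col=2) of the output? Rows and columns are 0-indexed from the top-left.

The receptive field on the input at this output position is [4 / 5 / 9]. Elementwise product with the kernel and sum: 4·-1 + 5·3 + 9·2.

29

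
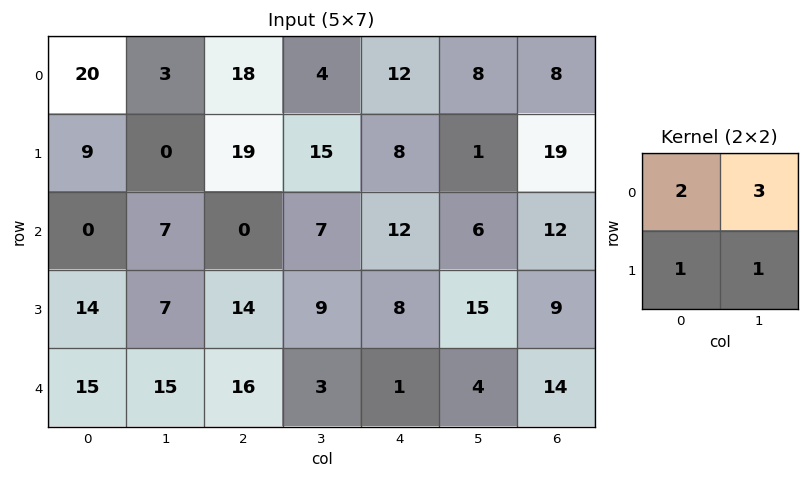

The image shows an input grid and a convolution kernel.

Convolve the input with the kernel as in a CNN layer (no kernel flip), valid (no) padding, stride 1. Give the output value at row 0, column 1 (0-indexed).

The receptive field on the input at this output position is [3 18 / 0 19]. Elementwise product with the kernel and sum: 3·2 + 18·3 + 0·1 + 19·1.

79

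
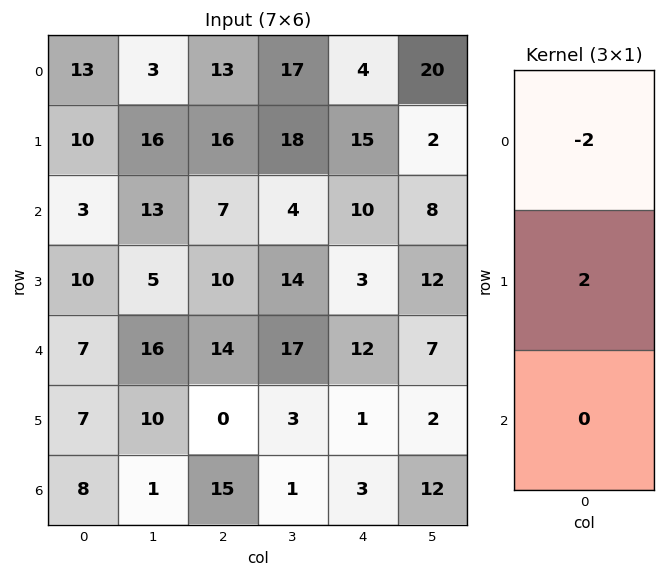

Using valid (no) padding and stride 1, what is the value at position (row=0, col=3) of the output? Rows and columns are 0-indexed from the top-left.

2

The receptive field on the input at this output position is [17 / 18 / 4]. Elementwise product with the kernel and sum: 17·-2 + 18·2.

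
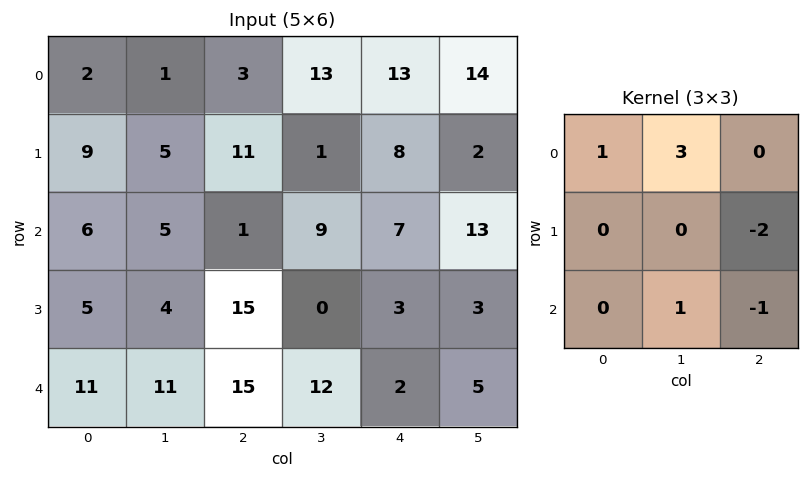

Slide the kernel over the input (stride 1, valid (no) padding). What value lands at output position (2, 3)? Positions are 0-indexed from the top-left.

21

The receptive field on the input at this output position is [9 7 13 / 0 3 3 / 12 2 5]. Elementwise product with the kernel and sum: 9·1 + 7·3 + 3·-2 + 2·1 + 5·-1.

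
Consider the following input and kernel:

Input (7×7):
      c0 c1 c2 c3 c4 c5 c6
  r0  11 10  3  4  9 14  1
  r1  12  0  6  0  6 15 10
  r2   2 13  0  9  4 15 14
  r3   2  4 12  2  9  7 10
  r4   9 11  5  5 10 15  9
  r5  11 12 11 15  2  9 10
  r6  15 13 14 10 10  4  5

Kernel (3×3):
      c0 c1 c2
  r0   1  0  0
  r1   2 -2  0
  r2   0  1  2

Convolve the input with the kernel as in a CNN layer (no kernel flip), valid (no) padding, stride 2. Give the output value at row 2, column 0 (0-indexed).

48

The receptive field on the input at this output position is [9 11 5 / 11 12 11 / 15 13 14]. Elementwise product with the kernel and sum: 9·1 + 11·2 + 12·-2 + 13·1 + 14·2.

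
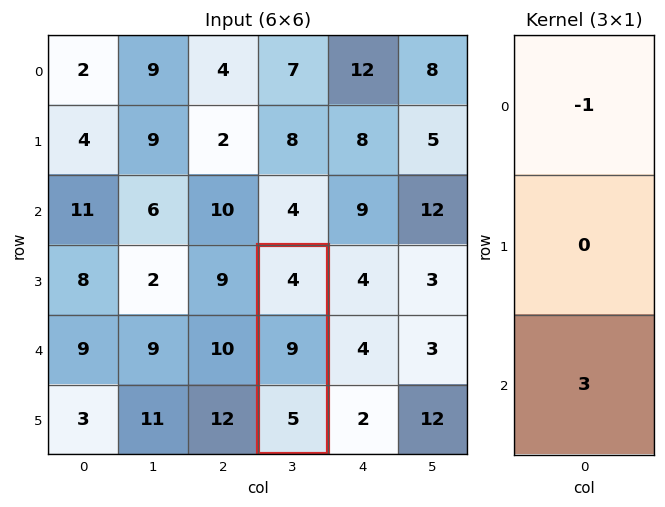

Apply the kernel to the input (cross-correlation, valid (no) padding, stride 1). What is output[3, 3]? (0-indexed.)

11

The receptive field on the input at this output position is [4 / 9 / 5]. Elementwise product with the kernel and sum: 4·-1 + 5·3.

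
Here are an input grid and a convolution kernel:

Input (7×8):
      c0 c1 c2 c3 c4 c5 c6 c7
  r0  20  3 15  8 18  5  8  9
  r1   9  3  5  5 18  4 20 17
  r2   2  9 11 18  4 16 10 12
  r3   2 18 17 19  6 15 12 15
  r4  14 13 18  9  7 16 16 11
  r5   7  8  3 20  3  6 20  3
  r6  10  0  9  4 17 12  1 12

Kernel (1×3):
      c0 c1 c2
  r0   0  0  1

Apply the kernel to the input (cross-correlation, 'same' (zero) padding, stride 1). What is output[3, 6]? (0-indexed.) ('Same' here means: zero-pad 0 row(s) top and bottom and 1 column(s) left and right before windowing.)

15

The receptive field on the zero-padded input at this output position is [15 12 15]. Elementwise product with the kernel and sum: 15·1.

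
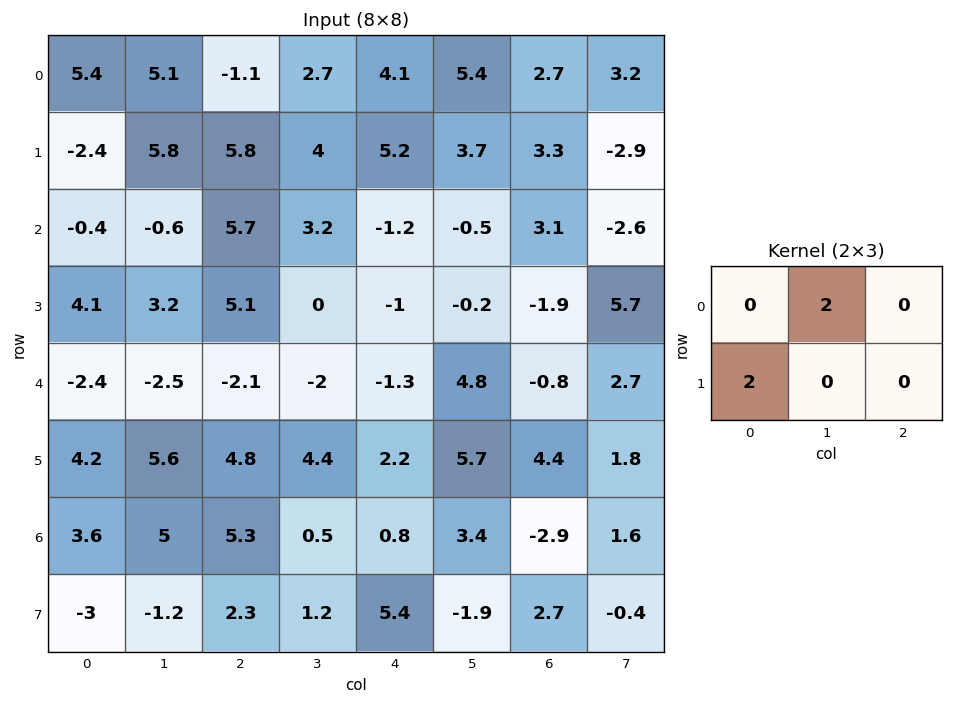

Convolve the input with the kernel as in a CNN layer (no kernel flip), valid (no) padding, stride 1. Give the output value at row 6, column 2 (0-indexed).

5.6

The receptive field on the input at this output position is [5.3 0.5 0.8 / 2.3 1.2 5.4]. Elementwise product with the kernel and sum: 0.5·2 + 2.3·2.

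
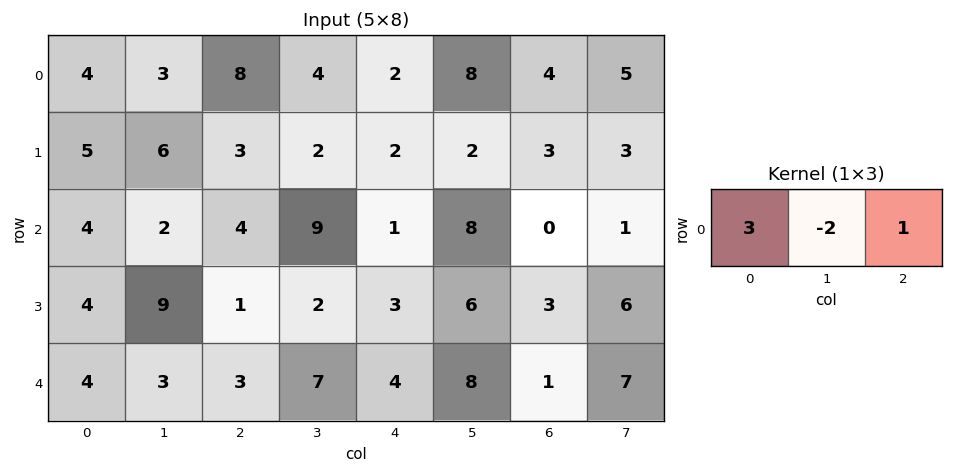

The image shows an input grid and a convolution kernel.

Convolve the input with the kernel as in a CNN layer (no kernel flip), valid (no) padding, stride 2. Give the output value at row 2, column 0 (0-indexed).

9

The receptive field on the input at this output position is [4 3 3]. Elementwise product with the kernel and sum: 4·3 + 3·-2 + 3·1.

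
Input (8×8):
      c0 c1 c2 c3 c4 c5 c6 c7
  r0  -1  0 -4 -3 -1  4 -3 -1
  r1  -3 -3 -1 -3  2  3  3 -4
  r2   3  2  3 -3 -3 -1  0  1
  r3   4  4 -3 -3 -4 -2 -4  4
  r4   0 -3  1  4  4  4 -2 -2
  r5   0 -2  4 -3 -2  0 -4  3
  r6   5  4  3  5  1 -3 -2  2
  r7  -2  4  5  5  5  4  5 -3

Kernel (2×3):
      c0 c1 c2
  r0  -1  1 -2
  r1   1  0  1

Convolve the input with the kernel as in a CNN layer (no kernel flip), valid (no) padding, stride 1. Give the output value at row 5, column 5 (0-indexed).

-11

The receptive field on the input at this output position is [0 -4 3 / -3 -2 2]. Elementwise product with the kernel and sum: 0·-1 + -4·1 + 3·-2 + -3·1 + 2·1.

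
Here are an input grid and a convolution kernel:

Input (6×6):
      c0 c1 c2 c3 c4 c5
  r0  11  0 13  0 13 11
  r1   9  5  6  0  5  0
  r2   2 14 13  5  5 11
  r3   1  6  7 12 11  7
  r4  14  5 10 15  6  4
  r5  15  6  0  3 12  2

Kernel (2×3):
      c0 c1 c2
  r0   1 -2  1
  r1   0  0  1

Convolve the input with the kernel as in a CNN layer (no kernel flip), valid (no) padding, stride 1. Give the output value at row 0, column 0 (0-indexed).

30

The receptive field on the input at this output position is [11 0 13 / 9 5 6]. Elementwise product with the kernel and sum: 11·1 + 0·-2 + 13·1 + 6·1.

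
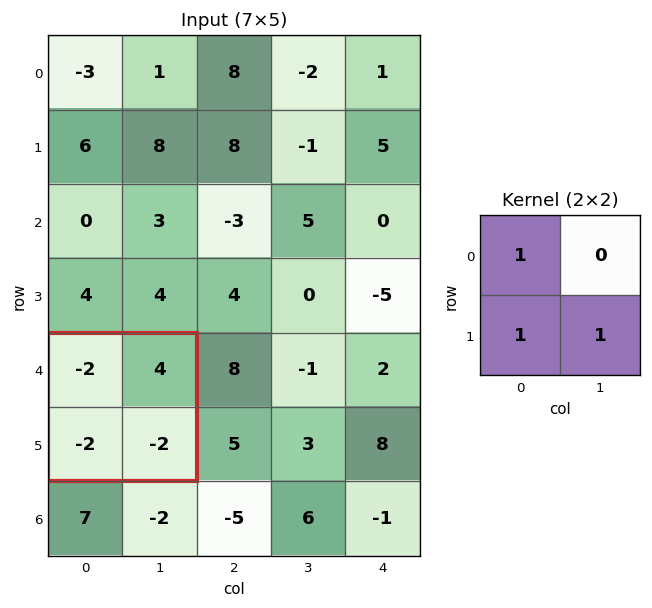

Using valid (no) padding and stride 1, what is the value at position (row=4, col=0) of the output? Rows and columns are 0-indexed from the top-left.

-6

The receptive field on the input at this output position is [-2 4 / -2 -2]. Elementwise product with the kernel and sum: -2·1 + -2·1 + -2·1.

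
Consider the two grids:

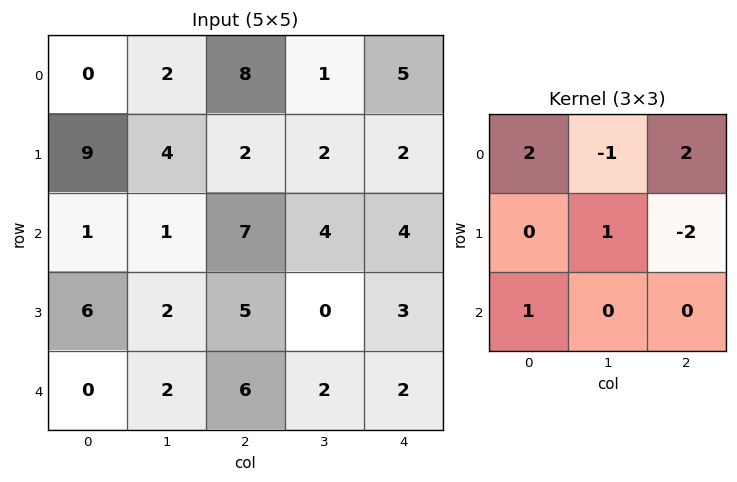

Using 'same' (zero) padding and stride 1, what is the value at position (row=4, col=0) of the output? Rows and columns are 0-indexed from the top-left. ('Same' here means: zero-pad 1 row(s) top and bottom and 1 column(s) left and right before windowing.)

-6

The receptive field on the zero-padded input at this output position is [0 6 2 / 0 0 2 / 0 0 0]. Elementwise product with the kernel and sum: 0·2 + 6·-1 + 2·2 + 0·1 + 2·-2 + 0·1.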